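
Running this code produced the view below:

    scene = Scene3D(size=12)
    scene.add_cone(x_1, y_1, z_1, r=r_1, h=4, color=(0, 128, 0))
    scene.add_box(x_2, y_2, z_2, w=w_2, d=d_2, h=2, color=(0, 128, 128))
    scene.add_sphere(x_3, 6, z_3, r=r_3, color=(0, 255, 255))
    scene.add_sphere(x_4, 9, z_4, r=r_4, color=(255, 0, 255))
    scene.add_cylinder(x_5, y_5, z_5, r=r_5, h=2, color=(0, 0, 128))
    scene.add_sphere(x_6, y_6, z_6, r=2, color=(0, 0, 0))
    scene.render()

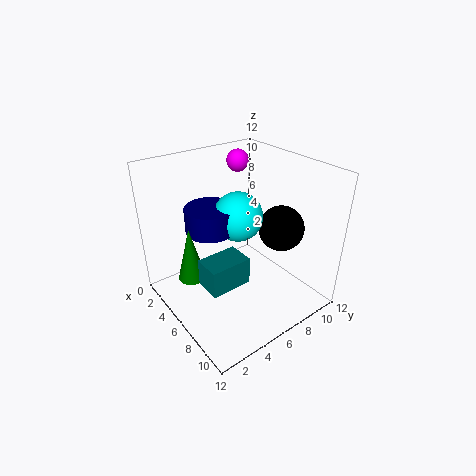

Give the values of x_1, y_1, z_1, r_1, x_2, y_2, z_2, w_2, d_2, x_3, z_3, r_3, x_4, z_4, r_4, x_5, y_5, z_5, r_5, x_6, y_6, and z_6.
x_1 = 7
y_1 = 1
z_1 = 5
r_1 = 1
x_2 = 8
y_2 = 1
z_2 = 5
w_2 = 2
d_2 = 3
x_3 = 6
z_3 = 8
r_3 = 2
x_4 = 2
z_4 = 11
r_4 = 1
x_5 = 5
y_5 = 4
z_5 = 7
r_5 = 2
x_6 = 7
y_6 = 10
z_6 = 6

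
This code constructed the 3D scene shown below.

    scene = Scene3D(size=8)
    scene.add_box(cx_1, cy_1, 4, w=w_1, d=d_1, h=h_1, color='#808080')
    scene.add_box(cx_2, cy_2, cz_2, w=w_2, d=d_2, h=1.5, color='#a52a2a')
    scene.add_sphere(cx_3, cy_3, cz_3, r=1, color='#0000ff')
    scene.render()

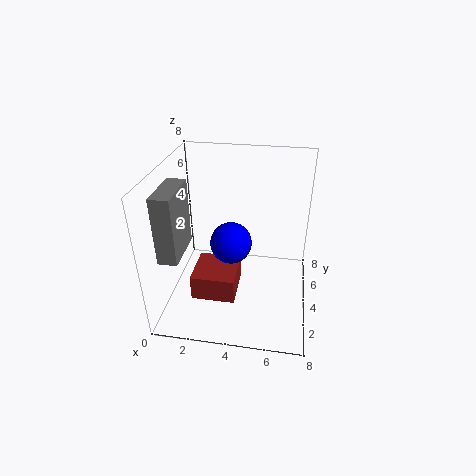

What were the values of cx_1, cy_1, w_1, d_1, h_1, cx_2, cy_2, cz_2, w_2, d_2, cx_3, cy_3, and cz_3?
cx_1 = 0.5, cy_1 = 1, w_1 = 1, d_1 = 2.5, h_1 = 3.5, cx_2 = 1.5, cy_2 = 2.5, cz_2 = 0.5, w_2 = 2.5, d_2 = 2.5, cx_3 = 4, cy_3 = 2, cz_3 = 5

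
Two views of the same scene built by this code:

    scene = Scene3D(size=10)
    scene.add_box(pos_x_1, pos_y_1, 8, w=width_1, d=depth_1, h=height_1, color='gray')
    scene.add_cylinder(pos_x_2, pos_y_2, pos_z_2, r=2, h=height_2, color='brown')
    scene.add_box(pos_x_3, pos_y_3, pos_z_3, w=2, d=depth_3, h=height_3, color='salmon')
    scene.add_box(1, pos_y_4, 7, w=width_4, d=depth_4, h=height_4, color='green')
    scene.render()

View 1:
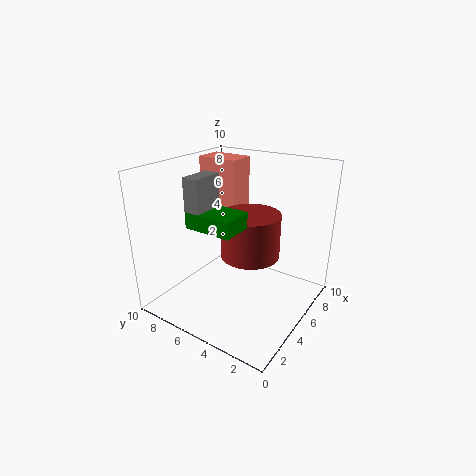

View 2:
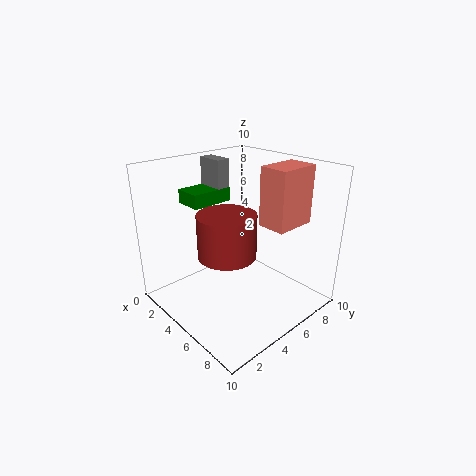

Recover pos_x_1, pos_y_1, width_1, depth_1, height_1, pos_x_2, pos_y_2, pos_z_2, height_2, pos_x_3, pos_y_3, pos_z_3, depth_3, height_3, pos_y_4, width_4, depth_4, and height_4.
pos_x_1 = 1, pos_y_1 = 5, width_1 = 2, depth_1 = 1, height_1 = 2, pos_x_2 = 5, pos_y_2 = 4, pos_z_2 = 4, height_2 = 3, pos_x_3 = 6, pos_y_3 = 6, pos_z_3 = 6, depth_3 = 3, height_3 = 4, pos_y_4 = 3, width_4 = 2, depth_4 = 3, height_4 = 1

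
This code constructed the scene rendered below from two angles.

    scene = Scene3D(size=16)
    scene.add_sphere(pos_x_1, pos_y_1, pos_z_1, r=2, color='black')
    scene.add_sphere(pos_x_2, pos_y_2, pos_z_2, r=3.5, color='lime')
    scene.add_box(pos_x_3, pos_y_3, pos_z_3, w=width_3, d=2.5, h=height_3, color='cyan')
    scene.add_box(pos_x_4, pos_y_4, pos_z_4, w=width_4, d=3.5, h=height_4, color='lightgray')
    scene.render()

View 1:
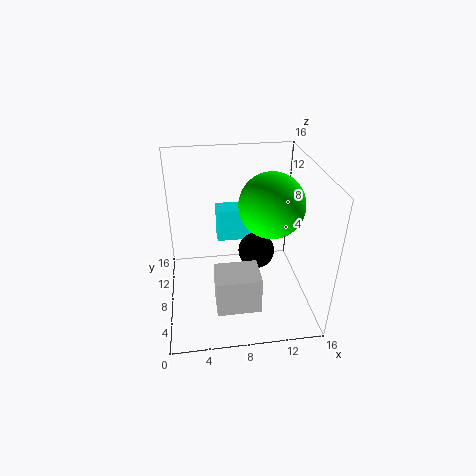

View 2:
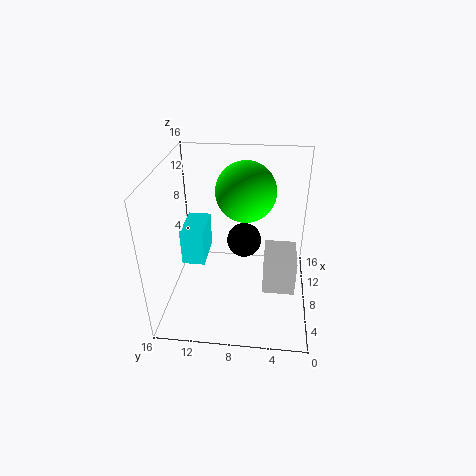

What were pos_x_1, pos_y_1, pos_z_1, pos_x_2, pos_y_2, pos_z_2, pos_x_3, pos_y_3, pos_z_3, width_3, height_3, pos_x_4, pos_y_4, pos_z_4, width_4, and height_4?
pos_x_1 = 10
pos_y_1 = 7.5
pos_z_1 = 6.5
pos_x_2 = 11.5
pos_y_2 = 7.5
pos_z_2 = 12
pos_x_3 = 6
pos_y_3 = 11.5
pos_z_3 = 5.5
width_3 = 4.5
height_3 = 4
pos_x_4 = 5
pos_y_4 = 1.5
pos_z_4 = 3
width_4 = 4.5
height_4 = 4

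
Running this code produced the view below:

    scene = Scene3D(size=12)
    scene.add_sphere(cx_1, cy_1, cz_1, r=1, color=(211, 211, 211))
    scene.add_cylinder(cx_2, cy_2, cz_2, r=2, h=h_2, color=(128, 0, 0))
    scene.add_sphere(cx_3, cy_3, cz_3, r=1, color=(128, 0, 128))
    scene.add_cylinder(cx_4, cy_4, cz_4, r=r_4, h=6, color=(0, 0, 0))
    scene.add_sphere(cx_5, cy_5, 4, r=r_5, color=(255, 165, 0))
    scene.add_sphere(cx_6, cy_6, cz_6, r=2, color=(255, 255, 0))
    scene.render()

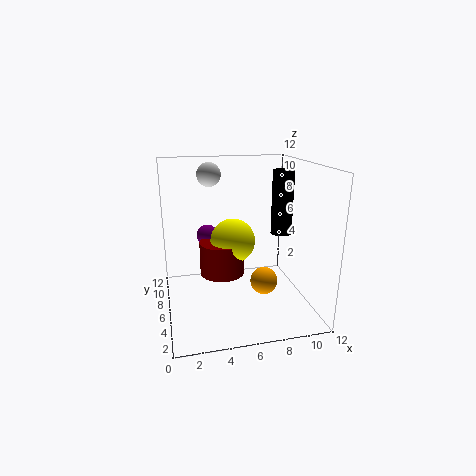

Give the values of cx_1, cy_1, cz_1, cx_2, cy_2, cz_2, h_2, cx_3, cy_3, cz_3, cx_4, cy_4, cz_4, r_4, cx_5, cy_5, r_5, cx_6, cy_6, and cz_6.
cx_1 = 4; cy_1 = 8; cz_1 = 11; cx_2 = 5; cy_2 = 8; cz_2 = 2; h_2 = 3; cx_3 = 4; cy_3 = 10; cz_3 = 5; cx_4 = 11; cy_4 = 9; cz_4 = 5; r_4 = 1; cx_5 = 7; cy_5 = 2; r_5 = 1; cx_6 = 6; cy_6 = 8; cz_6 = 5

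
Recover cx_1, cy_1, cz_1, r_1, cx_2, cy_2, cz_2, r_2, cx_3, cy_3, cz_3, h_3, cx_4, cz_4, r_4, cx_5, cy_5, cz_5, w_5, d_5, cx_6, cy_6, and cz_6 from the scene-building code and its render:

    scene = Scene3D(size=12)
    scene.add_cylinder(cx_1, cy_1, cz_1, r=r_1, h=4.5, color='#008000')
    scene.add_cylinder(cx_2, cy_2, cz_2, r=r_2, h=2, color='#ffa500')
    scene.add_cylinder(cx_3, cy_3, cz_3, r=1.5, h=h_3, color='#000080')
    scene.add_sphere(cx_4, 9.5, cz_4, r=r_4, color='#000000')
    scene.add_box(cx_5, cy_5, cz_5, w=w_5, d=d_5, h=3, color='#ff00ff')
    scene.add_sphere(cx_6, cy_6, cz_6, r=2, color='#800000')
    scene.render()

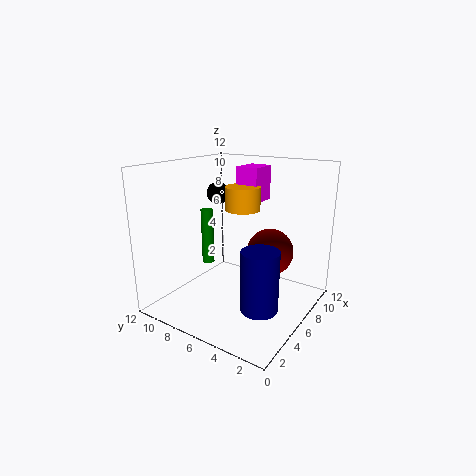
cx_1 = 4.5; cy_1 = 8; cz_1 = 4; r_1 = 0.5; cx_2 = 7.5; cy_2 = 6.5; cz_2 = 8; r_2 = 1.5; cx_3 = 4.5; cy_3 = 3; cz_3 = 1; h_3 = 5; cx_4 = 8; cz_4 = 9; r_4 = 1; cx_5 = 8; cy_5 = 5.5; cz_5 = 8.5; w_5 = 2.5; d_5 = 2; cx_6 = 8; cy_6 = 4; cz_6 = 4.5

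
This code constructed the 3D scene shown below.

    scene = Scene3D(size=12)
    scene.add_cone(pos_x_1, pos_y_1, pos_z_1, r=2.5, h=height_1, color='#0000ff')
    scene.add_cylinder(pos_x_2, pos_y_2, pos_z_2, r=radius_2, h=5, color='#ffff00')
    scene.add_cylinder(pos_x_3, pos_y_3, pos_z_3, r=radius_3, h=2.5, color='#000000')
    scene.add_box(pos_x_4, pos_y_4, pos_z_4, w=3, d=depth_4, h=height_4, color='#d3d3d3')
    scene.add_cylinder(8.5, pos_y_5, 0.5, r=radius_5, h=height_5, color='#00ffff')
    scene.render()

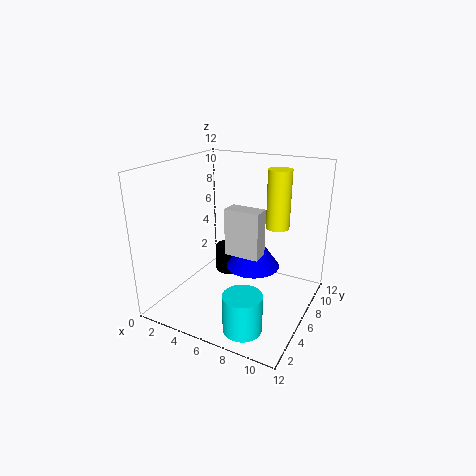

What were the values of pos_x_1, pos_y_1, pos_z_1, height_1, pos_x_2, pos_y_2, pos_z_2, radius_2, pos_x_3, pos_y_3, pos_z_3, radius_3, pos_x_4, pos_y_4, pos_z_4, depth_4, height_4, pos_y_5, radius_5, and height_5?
pos_x_1 = 6; pos_y_1 = 9; pos_z_1 = 2; height_1 = 3.5; pos_x_2 = 8.5; pos_y_2 = 8.5; pos_z_2 = 6.5; radius_2 = 1; pos_x_3 = 3; pos_y_3 = 10; pos_z_3 = 0.5; radius_3 = 1.5; pos_x_4 = 5; pos_y_4 = 5.5; pos_z_4 = 4.5; depth_4 = 1.5; height_4 = 4; pos_y_5 = 2; radius_5 = 1.5; height_5 = 3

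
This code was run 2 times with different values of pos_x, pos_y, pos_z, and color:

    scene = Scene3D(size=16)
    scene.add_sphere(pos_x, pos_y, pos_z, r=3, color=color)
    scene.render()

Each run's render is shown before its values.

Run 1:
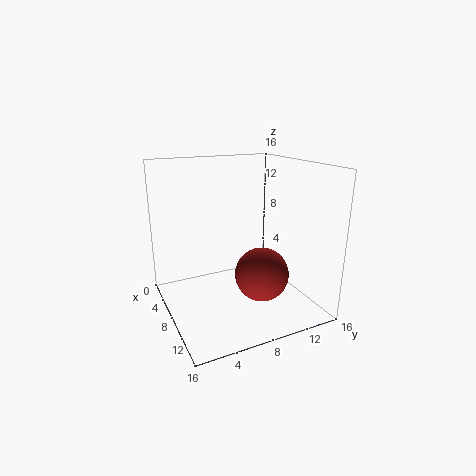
pos_x = 10, pos_y = 10, pos_z = 4, color = 'brown'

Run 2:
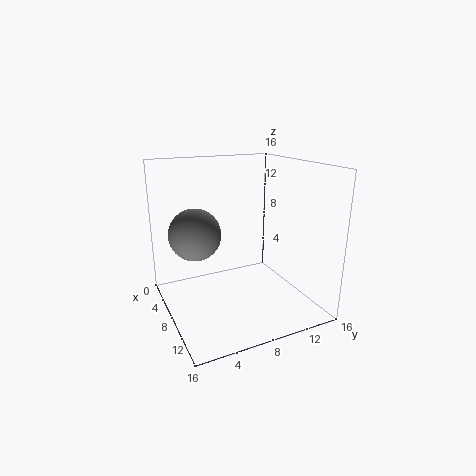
pos_x = 5, pos_y = 4, pos_z = 8, color = 'gray'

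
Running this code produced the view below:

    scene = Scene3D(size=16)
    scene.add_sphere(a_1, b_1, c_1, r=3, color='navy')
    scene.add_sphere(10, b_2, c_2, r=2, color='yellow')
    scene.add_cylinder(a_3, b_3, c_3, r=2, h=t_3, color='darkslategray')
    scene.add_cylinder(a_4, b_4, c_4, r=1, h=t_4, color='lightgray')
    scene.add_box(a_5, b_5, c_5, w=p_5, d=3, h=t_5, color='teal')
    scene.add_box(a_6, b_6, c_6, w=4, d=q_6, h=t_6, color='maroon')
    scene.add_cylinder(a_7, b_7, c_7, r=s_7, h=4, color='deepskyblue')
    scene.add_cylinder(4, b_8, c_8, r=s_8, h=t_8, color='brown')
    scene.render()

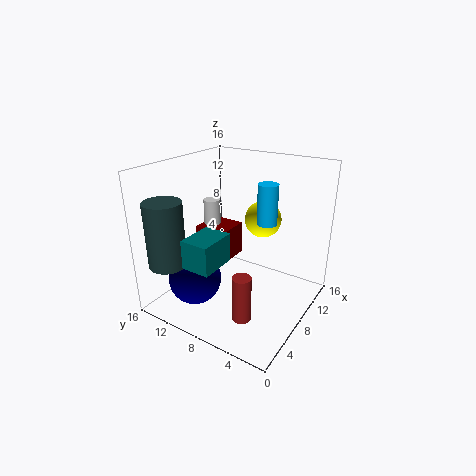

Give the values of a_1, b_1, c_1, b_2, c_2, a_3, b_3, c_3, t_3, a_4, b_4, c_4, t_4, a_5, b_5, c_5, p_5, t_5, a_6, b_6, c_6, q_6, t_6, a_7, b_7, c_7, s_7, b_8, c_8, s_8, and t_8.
a_1 = 5
b_1 = 12
c_1 = 3
b_2 = 6
c_2 = 10
a_3 = 2
b_3 = 13
c_3 = 6
t_3 = 7
a_4 = 10
b_4 = 13
c_4 = 7
t_4 = 4
a_5 = 1
b_5 = 7
c_5 = 7
p_5 = 4
t_5 = 3
a_6 = 8
b_6 = 10
c_6 = 4
q_6 = 4
t_6 = 4
a_7 = 7
b_7 = 4
c_7 = 11
s_7 = 1
b_8 = 5
c_8 = 1
s_8 = 1
t_8 = 5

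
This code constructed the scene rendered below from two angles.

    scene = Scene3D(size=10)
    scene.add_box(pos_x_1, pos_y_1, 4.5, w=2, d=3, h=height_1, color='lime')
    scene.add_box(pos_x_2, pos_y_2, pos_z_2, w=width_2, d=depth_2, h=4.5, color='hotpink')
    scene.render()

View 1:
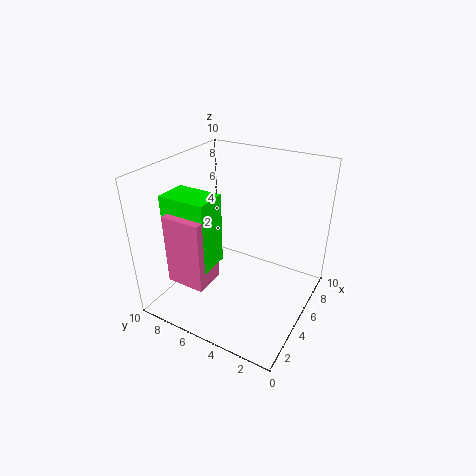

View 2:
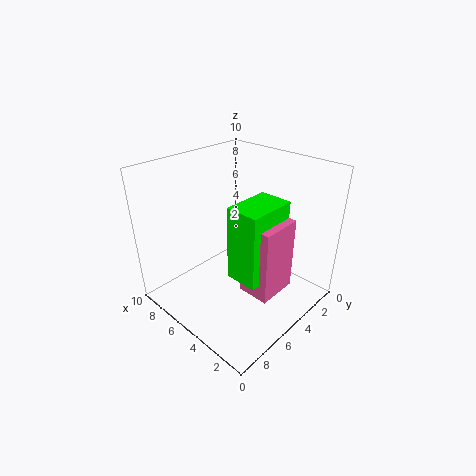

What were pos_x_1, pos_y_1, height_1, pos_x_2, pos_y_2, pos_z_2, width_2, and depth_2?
pos_x_1 = 1, pos_y_1 = 5, height_1 = 4.5, pos_x_2 = 0.5, pos_y_2 = 5, pos_z_2 = 3.5, width_2 = 2, depth_2 = 2.5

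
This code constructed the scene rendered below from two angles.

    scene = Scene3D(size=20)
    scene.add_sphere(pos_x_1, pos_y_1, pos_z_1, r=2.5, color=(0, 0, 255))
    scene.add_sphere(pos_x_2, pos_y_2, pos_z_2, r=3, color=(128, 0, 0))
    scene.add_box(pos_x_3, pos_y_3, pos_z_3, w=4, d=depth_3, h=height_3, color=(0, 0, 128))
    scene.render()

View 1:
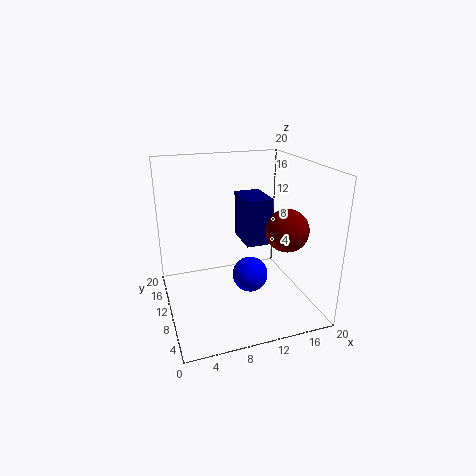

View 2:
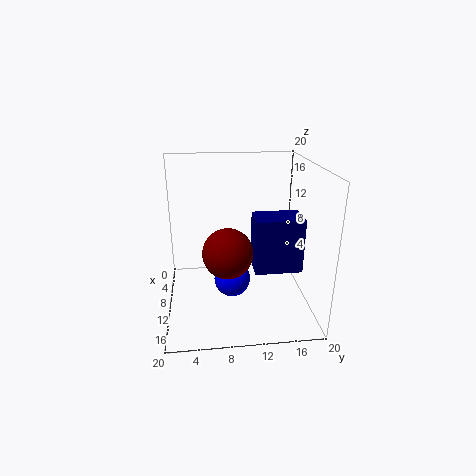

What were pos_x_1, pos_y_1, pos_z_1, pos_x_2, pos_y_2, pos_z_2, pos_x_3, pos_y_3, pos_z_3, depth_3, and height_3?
pos_x_1 = 11.5, pos_y_1 = 9, pos_z_1 = 4.5, pos_x_2 = 16.5, pos_y_2 = 8, pos_z_2 = 11, pos_x_3 = 12, pos_y_3 = 11.5, pos_z_3 = 7.5, depth_3 = 6, height_3 = 7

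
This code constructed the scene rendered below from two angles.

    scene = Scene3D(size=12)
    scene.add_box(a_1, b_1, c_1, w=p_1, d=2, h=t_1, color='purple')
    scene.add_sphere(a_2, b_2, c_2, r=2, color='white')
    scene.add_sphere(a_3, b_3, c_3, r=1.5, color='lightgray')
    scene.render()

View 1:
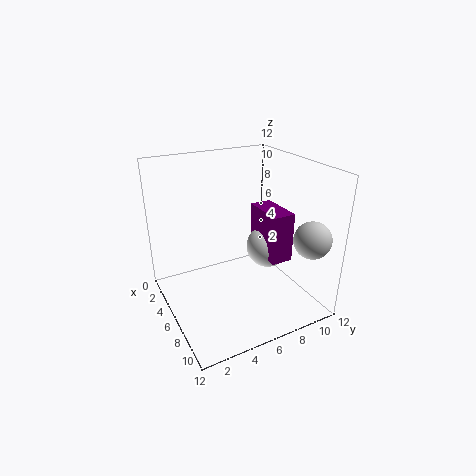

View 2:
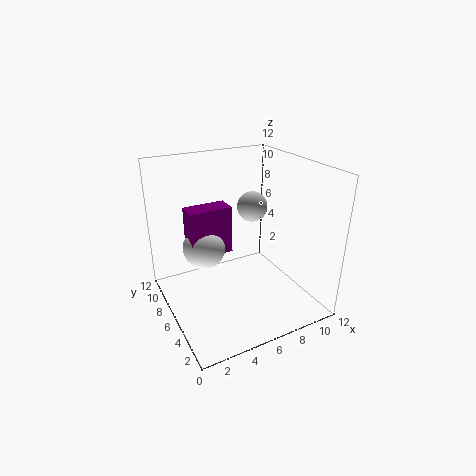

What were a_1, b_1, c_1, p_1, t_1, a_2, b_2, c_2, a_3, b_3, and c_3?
a_1 = 3; b_1 = 9; c_1 = 3; p_1 = 4; t_1 = 4.5; a_2 = 4.5; b_2 = 10; c_2 = 3.5; a_3 = 10; b_3 = 10.5; c_3 = 6.5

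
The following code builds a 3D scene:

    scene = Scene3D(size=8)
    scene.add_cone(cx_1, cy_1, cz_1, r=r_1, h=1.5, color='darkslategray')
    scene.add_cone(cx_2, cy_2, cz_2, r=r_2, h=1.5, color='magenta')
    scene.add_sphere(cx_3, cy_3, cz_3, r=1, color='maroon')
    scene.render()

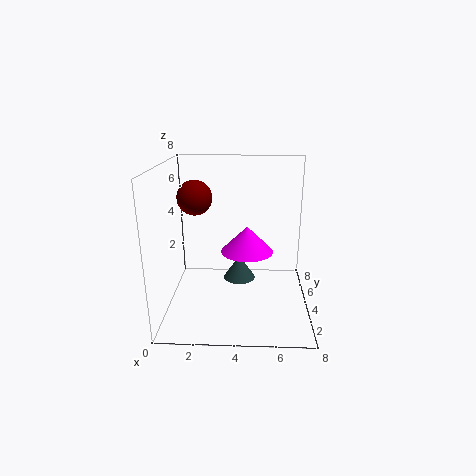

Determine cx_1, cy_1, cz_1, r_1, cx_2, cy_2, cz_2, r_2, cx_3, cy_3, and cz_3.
cx_1 = 4, cy_1 = 6, cz_1 = 0.5, r_1 = 1, cx_2 = 4.5, cy_2 = 4.5, cz_2 = 3, r_2 = 1.5, cx_3 = 1.5, cy_3 = 5, cz_3 = 6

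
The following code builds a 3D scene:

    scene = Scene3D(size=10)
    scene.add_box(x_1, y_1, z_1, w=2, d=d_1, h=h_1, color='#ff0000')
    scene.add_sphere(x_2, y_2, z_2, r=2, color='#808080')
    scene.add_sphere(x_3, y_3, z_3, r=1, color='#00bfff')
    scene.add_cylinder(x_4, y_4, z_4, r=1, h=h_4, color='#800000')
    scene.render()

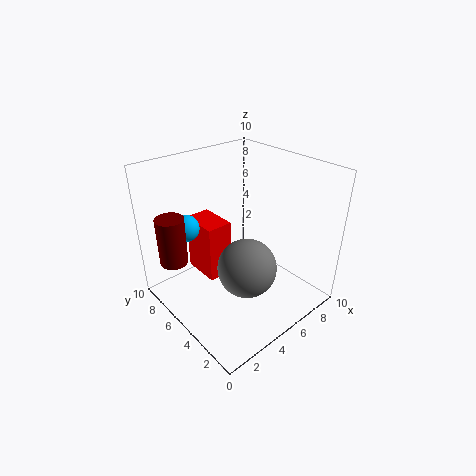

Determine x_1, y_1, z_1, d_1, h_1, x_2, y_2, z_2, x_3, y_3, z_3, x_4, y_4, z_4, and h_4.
x_1 = 4
y_1 = 7
z_1 = 0.5
d_1 = 3
h_1 = 4.5
x_2 = 4.5
y_2 = 3.5
z_2 = 3.5
x_3 = 3
y_3 = 8.5
z_3 = 5
x_4 = 1.5
y_4 = 8
z_4 = 3
h_4 = 3.5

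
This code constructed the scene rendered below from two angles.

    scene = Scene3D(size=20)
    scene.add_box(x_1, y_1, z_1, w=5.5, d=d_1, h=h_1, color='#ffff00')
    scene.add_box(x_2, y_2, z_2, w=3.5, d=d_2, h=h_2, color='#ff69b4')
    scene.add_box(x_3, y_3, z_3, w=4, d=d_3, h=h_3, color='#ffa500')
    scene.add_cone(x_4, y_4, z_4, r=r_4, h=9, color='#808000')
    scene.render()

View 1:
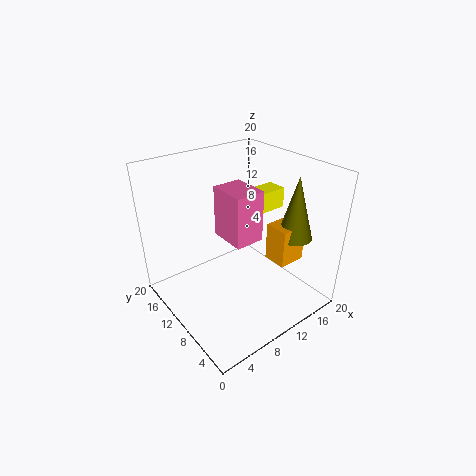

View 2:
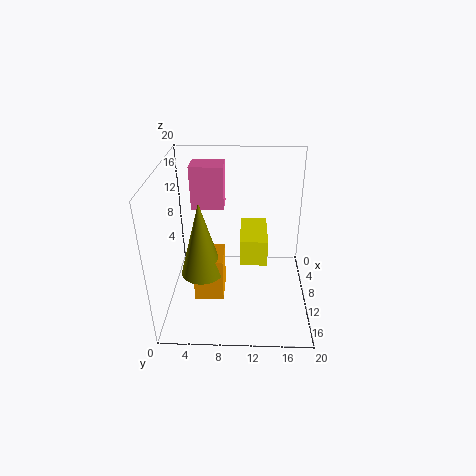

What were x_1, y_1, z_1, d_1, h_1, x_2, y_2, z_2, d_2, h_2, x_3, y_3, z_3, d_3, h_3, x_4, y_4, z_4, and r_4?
x_1 = 13.5; y_1 = 10.5; z_1 = 12; d_1 = 3; h_1 = 3; x_2 = 5; y_2 = 3.5; z_2 = 13.5; d_2 = 4.5; h_2 = 6; x_3 = 14; y_3 = 5; z_3 = 6; d_3 = 3.5; h_3 = 5.5; x_4 = 17; y_4 = 6; z_4 = 9.5; r_4 = 2.5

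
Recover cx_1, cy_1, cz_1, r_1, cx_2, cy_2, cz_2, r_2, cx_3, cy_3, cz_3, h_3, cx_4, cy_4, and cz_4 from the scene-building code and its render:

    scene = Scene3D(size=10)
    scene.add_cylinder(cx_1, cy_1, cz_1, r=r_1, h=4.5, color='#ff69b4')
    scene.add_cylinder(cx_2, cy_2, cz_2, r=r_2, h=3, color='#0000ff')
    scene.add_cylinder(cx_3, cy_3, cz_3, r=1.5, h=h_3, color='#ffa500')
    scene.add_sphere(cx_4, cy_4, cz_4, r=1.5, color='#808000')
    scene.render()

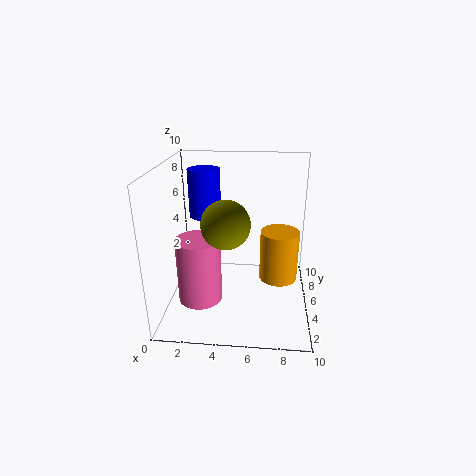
cx_1 = 2.5
cy_1 = 3.5
cz_1 = 1
r_1 = 1.5
cx_2 = 3
cy_2 = 4
cz_2 = 7
r_2 = 1
cx_3 = 8
cy_3 = 7.5
cz_3 = 0.5
h_3 = 4
cx_4 = 4.5
cy_4 = 2.5
cz_4 = 7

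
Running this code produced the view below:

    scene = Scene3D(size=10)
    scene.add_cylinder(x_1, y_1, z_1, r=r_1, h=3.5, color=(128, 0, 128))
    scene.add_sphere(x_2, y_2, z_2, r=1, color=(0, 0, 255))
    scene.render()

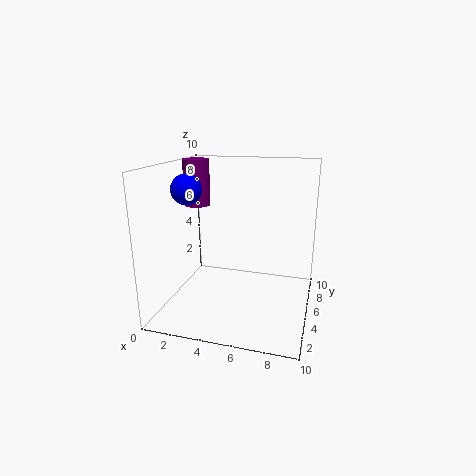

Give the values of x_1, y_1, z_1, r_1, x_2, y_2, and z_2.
x_1 = 1
y_1 = 7.5
z_1 = 6.5
r_1 = 1
x_2 = 2
y_2 = 3.5
z_2 = 8.5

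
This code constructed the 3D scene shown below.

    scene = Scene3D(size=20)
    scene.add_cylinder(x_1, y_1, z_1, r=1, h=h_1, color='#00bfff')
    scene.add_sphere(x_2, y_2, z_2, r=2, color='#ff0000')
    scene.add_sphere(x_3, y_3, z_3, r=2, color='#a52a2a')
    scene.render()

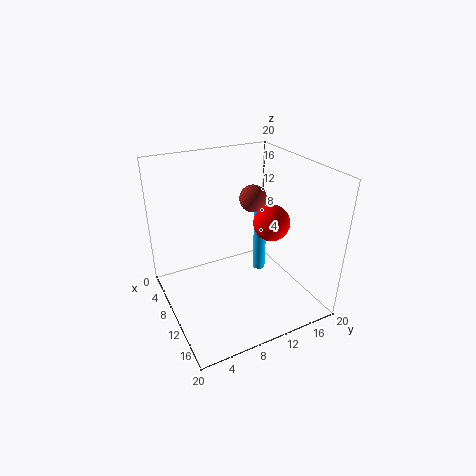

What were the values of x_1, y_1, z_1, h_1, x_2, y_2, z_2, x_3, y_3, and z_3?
x_1 = 6, y_1 = 16, z_1 = 1, h_1 = 10, x_2 = 18, y_2 = 10, z_2 = 16, x_3 = 7, y_3 = 14, z_3 = 14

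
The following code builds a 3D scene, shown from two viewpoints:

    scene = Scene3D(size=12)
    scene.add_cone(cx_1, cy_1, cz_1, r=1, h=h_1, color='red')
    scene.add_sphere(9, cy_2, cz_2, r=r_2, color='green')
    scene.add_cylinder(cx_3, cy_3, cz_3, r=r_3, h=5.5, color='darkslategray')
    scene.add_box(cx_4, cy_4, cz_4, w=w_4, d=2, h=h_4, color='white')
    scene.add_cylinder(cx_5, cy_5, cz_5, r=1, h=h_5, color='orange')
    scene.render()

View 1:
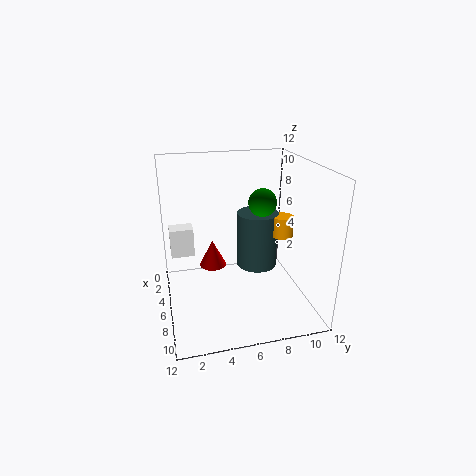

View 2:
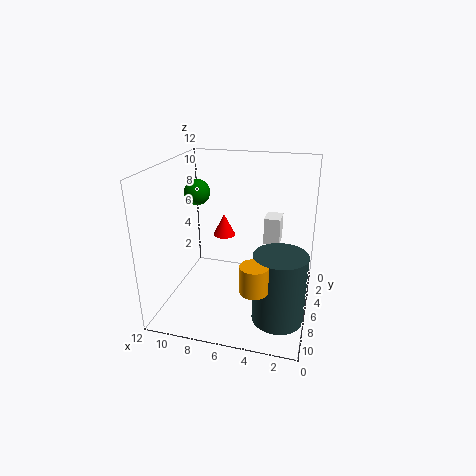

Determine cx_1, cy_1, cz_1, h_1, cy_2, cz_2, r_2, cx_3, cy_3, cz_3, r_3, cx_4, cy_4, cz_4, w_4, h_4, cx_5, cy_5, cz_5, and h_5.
cx_1 = 8, cy_1 = 3.5, cz_1 = 5, h_1 = 2, cy_2 = 7, cz_2 = 10, r_2 = 1, cx_3 = 2, cy_3 = 9, cz_3 = 1, r_3 = 2, cx_4 = 3, cy_4 = 0.5, cz_4 = 4, w_4 = 1.5, h_4 = 2.5, cx_5 = 3.5, cy_5 = 11, cz_5 = 4.5, h_5 = 2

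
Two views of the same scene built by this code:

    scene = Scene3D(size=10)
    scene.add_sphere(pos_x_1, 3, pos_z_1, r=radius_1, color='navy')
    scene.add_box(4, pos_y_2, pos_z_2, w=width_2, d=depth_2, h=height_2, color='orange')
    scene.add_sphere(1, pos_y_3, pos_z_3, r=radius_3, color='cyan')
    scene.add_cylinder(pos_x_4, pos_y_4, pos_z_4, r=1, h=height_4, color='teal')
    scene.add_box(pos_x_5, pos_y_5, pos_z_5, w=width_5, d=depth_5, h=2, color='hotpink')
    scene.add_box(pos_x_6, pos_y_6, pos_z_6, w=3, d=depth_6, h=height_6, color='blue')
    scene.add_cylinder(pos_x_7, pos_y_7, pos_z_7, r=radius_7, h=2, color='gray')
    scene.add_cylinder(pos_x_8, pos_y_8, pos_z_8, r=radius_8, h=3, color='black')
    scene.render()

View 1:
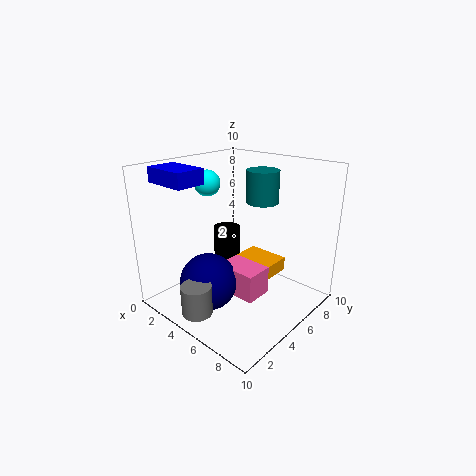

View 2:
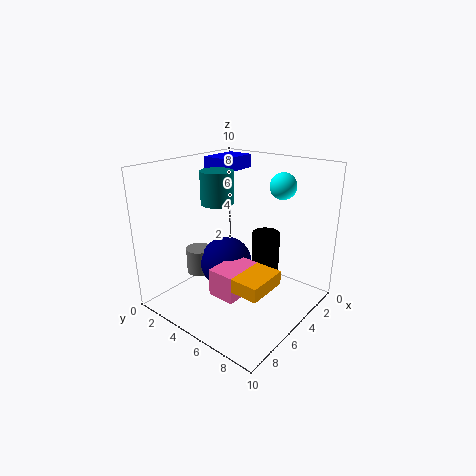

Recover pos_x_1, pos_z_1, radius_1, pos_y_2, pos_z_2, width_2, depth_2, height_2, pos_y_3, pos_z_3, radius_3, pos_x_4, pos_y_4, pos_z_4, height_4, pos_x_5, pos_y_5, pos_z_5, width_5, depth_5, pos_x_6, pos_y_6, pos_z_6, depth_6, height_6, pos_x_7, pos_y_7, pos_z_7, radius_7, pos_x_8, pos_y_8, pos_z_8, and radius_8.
pos_x_1 = 4; pos_z_1 = 2; radius_1 = 2; pos_y_2 = 6; pos_z_2 = 2; width_2 = 3; depth_2 = 2; height_2 = 1; pos_y_3 = 6; pos_z_3 = 8; radius_3 = 1; pos_x_4 = 7; pos_y_4 = 5; pos_z_4 = 8; height_4 = 2; pos_x_5 = 4; pos_y_5 = 4; pos_z_5 = 1; width_5 = 3; depth_5 = 2; pos_x_6 = 1; pos_y_6 = 1; pos_z_6 = 9; depth_6 = 2; height_6 = 1; pos_x_7 = 5; pos_y_7 = 1; pos_z_7 = 1; radius_7 = 1; pos_x_8 = 3; pos_y_8 = 6; pos_z_8 = 2; radius_8 = 1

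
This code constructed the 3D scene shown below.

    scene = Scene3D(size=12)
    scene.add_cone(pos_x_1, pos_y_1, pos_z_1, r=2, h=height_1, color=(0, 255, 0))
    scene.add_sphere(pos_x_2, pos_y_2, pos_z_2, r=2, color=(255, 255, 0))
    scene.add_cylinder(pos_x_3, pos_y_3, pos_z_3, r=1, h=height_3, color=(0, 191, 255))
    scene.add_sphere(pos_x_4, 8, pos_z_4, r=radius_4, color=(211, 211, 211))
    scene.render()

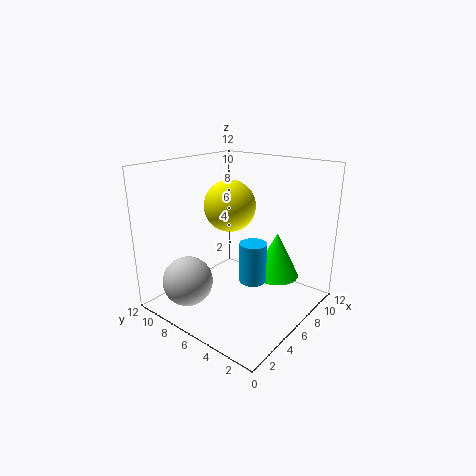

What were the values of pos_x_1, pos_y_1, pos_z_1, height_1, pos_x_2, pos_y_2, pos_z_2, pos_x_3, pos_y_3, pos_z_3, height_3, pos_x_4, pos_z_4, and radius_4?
pos_x_1 = 9; pos_y_1 = 4; pos_z_1 = 2; height_1 = 4; pos_x_2 = 5; pos_y_2 = 6; pos_z_2 = 9; pos_x_3 = 4; pos_y_3 = 3; pos_z_3 = 4; height_3 = 3; pos_x_4 = 2; pos_z_4 = 3; radius_4 = 2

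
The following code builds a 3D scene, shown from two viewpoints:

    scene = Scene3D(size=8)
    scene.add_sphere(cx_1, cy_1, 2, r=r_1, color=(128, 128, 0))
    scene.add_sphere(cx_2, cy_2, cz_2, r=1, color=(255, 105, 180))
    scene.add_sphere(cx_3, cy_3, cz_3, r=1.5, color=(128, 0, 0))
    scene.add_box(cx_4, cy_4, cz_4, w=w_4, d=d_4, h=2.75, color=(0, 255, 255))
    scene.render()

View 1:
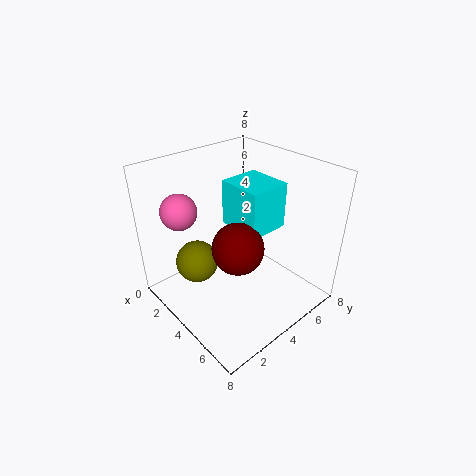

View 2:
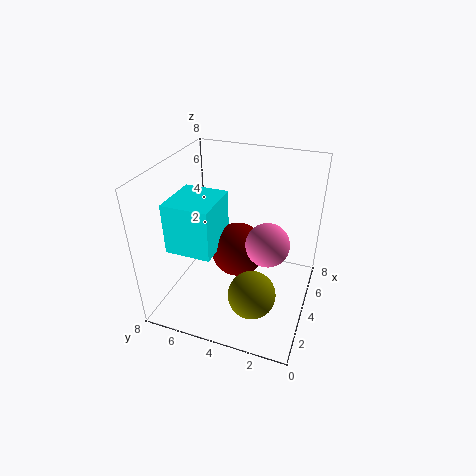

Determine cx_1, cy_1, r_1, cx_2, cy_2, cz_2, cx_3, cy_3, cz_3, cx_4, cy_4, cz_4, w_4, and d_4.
cx_1 = 2, cy_1 = 2.5, r_1 = 1.25, cx_2 = 1.75, cy_2 = 1.75, cz_2 = 5.5, cx_3 = 4, cy_3 = 4, cz_3 = 3.25, cx_4 = 1.75, cy_4 = 4.75, cz_4 = 3.75, w_4 = 2.75, d_4 = 2.5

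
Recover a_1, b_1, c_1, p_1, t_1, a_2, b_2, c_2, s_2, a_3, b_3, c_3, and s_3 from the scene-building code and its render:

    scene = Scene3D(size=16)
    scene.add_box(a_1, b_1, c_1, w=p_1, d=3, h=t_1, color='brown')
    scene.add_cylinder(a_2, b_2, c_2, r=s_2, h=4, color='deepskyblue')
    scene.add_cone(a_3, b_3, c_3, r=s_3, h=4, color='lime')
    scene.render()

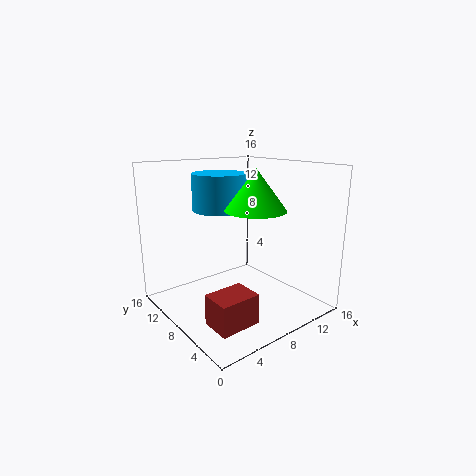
a_1 = 1; b_1 = 1; c_1 = 2; p_1 = 4; t_1 = 3; a_2 = 7; b_2 = 10; c_2 = 11; s_2 = 3; a_3 = 7; b_3 = 4; c_3 = 12; s_3 = 3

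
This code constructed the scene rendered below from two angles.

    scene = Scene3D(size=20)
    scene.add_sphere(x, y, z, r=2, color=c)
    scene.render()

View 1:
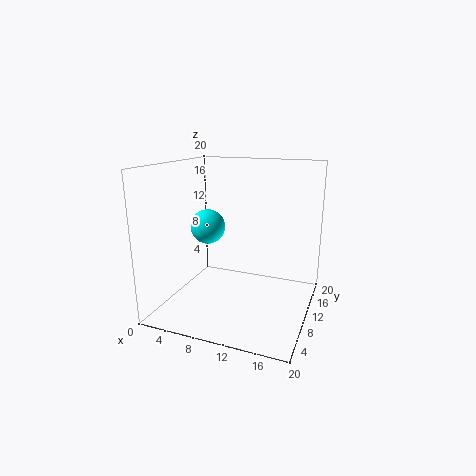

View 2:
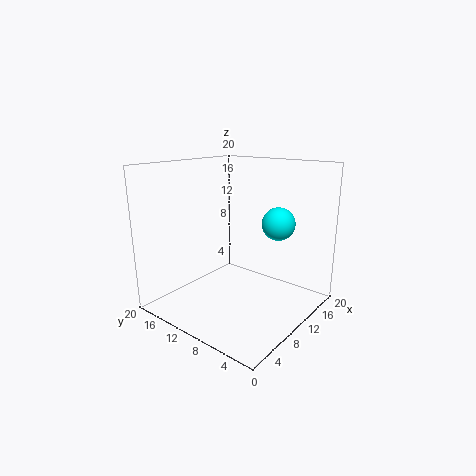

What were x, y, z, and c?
x = 9
y = 3
z = 13.5
c = 'cyan'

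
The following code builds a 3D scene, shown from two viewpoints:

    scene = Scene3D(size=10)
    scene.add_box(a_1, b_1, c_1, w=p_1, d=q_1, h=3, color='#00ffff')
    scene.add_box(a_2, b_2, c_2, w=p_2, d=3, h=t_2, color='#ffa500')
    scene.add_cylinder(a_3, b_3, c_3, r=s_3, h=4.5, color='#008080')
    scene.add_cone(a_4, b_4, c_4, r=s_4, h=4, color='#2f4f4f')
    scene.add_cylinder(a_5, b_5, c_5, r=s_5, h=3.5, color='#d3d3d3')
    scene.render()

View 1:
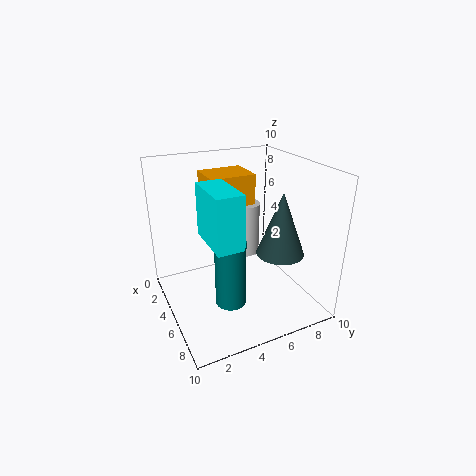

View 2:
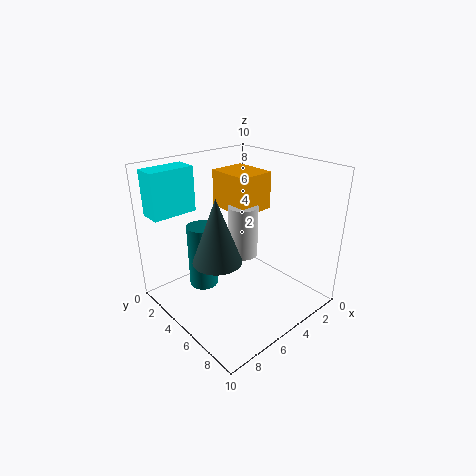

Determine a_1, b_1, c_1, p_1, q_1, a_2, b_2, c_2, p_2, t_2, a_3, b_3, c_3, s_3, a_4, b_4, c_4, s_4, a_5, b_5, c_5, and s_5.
a_1 = 7, b_1 = 1.5, c_1 = 7, p_1 = 3, q_1 = 1.5, a_2 = 3, b_2 = 3, c_2 = 7, p_2 = 2.5, t_2 = 2.5, a_3 = 7, b_3 = 3.5, c_3 = 1.5, s_3 = 1, a_4 = 8, b_4 = 6.5, c_4 = 5, s_4 = 1.5, a_5 = 5, b_5 = 5.5, c_5 = 4, s_5 = 1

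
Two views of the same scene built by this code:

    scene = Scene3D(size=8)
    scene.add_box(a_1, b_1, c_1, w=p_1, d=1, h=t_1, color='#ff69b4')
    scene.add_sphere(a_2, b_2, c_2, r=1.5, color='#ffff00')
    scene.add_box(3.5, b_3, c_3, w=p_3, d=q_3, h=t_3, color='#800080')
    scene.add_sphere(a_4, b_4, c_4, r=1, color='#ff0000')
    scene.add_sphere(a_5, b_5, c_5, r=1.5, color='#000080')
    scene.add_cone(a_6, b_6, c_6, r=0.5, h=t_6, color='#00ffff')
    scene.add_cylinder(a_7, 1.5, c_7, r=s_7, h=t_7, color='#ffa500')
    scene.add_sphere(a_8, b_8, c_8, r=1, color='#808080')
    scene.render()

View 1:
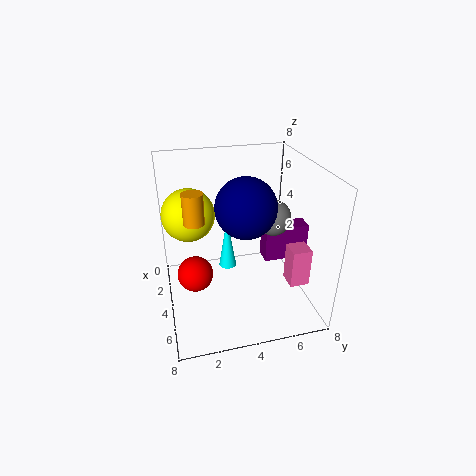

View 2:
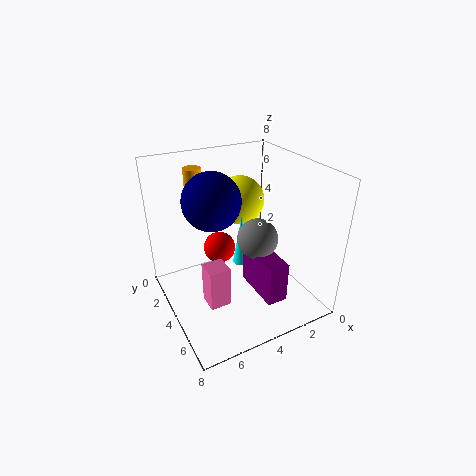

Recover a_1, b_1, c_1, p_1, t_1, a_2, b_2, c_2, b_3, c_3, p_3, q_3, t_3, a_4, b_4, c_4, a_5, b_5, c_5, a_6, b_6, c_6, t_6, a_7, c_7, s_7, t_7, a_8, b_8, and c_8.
a_1 = 6, b_1 = 6, c_1 = 2.5, p_1 = 1, t_1 = 2, a_2 = 2.5, b_2 = 1.5, c_2 = 5, b_3 = 5.5, c_3 = 2.5, p_3 = 1, q_3 = 2.5, t_3 = 2, a_4 = 4, b_4 = 1.5, c_4 = 2, a_5 = 5.5, b_5 = 4, c_5 = 6.5, a_6 = 3.5, b_6 = 3.5, c_6 = 2, t_6 = 3, a_7 = 5.5, c_7 = 6, s_7 = 0.5, t_7 = 1.5, a_8 = 4, b_8 = 6, c_8 = 5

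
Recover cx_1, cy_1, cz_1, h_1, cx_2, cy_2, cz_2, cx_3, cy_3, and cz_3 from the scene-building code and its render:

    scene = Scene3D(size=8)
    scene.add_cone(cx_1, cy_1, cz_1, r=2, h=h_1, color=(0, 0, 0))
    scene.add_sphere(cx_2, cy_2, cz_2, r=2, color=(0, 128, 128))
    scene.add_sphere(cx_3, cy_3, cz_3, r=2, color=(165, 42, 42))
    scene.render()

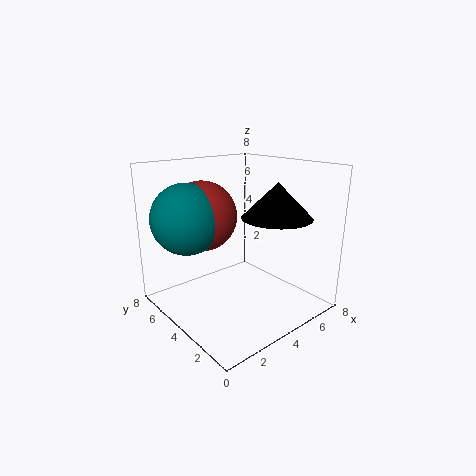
cx_1 = 6, cy_1 = 3, cz_1 = 5, h_1 = 2, cx_2 = 2, cy_2 = 6, cz_2 = 5, cx_3 = 3, cy_3 = 6, cz_3 = 5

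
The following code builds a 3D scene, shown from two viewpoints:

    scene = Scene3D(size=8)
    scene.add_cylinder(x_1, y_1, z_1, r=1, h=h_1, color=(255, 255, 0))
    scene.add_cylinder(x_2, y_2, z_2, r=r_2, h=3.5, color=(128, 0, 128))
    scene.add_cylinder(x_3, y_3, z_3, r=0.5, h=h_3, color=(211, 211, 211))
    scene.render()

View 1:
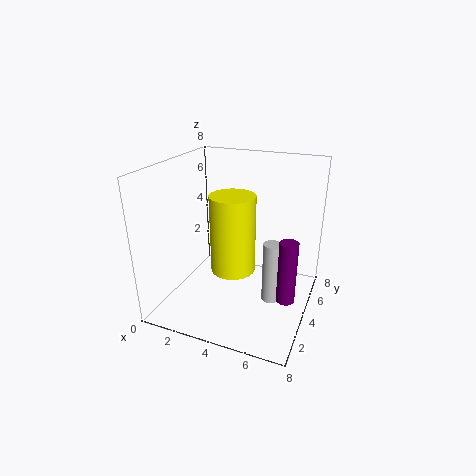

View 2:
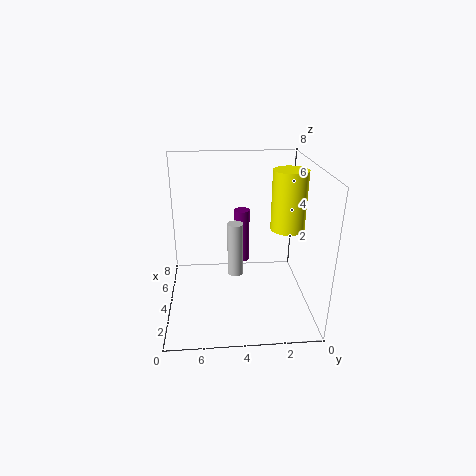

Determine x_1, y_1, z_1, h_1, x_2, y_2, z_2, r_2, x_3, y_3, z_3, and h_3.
x_1 = 5
y_1 = 1
z_1 = 4
h_1 = 3.5
x_2 = 7
y_2 = 3.5
z_2 = 1
r_2 = 0.5
x_3 = 6
y_3 = 4
z_3 = 0.5
h_3 = 3.5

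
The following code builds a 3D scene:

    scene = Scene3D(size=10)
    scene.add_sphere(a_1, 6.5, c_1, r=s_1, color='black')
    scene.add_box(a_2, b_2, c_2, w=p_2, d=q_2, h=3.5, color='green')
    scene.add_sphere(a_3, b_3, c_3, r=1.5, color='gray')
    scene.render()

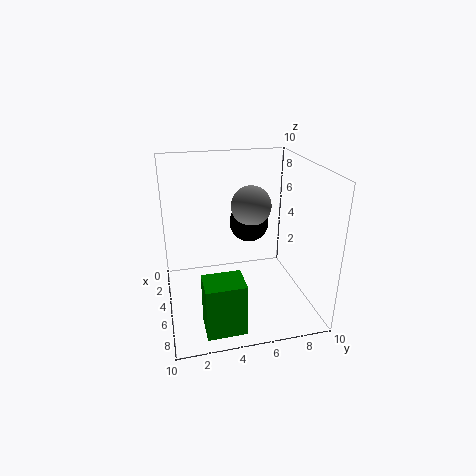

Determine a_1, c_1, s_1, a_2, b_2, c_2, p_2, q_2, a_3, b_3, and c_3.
a_1 = 2.5; c_1 = 5; s_1 = 1.5; a_2 = 7.5; b_2 = 2; c_2 = 0.5; p_2 = 2; q_2 = 2.5; a_3 = 3; b_3 = 6.5; c_3 = 6.5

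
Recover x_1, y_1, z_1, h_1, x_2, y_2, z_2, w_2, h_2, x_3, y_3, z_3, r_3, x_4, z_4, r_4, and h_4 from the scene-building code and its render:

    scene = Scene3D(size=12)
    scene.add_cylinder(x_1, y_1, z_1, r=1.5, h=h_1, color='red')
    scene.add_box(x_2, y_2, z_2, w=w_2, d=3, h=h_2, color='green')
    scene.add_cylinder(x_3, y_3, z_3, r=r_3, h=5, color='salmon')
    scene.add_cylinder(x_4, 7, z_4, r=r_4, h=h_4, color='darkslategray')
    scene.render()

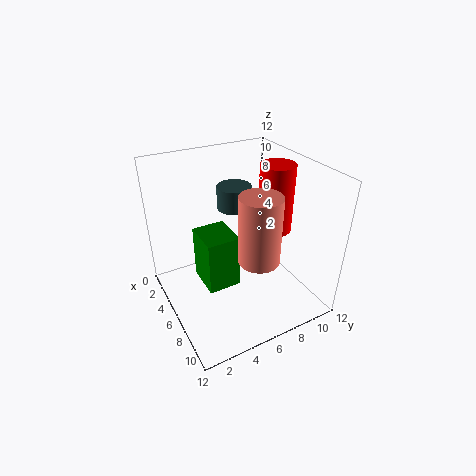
x_1 = 5.5, y_1 = 10, z_1 = 5.5, h_1 = 6, x_2 = 2, y_2 = 3.5, z_2 = 0.5, w_2 = 3.5, h_2 = 5, x_3 = 10, y_3 = 5.5, z_3 = 6.5, r_3 = 1.5, x_4 = 3.5, z_4 = 7.5, r_4 = 1.5, h_4 = 2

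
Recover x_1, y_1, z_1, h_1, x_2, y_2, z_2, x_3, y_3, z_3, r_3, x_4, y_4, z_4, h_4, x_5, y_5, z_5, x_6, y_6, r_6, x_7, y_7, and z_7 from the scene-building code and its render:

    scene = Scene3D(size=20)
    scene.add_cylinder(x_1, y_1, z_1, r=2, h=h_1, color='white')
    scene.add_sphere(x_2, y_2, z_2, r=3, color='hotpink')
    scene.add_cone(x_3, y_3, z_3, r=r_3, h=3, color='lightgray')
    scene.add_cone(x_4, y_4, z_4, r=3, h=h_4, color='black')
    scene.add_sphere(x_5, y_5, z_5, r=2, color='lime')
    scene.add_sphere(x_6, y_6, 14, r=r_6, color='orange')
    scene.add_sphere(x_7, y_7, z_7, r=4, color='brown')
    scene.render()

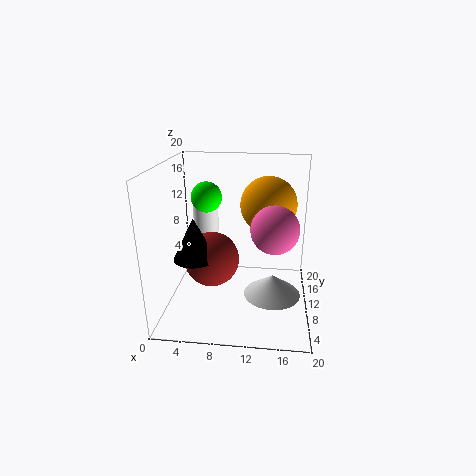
x_1 = 4, y_1 = 17, z_1 = 8, h_1 = 6, x_2 = 15, y_2 = 6, z_2 = 13, x_3 = 15, y_3 = 9, z_3 = 2, r_3 = 4, x_4 = 4, y_4 = 9, z_4 = 7, h_4 = 6, x_5 = 6, y_5 = 9, z_5 = 16, x_6 = 14, y_6 = 13, r_6 = 4, x_7 = 6, y_7 = 11, z_7 = 6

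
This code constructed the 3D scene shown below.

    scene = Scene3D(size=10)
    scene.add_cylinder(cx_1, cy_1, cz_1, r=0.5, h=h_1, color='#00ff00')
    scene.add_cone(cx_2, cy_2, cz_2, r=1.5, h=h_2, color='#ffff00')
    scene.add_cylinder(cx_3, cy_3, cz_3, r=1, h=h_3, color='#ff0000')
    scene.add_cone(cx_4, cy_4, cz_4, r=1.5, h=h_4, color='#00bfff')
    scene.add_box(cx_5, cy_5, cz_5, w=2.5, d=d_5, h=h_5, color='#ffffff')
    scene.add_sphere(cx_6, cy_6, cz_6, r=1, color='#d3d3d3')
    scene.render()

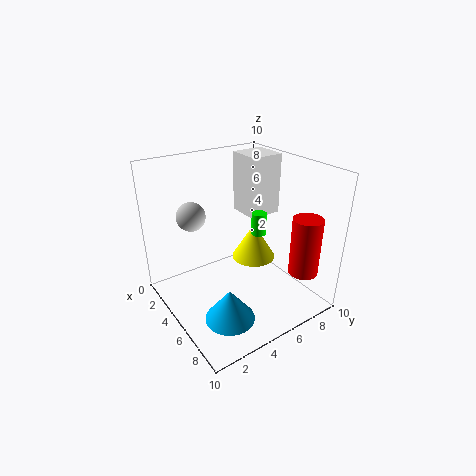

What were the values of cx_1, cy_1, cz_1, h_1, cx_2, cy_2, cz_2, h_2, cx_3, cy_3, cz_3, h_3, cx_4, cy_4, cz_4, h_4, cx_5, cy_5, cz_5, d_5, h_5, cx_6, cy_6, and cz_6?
cx_1 = 6, cy_1 = 6, cz_1 = 5.5, h_1 = 1.5, cx_2 = 5.5, cy_2 = 6, cz_2 = 3.5, h_2 = 2.5, cx_3 = 8.5, cy_3 = 8, cz_3 = 3, h_3 = 4, cx_4 = 8.5, cy_4 = 2, cz_4 = 2, h_4 = 2, cx_5 = 1.5, cy_5 = 7, cz_5 = 5.5, d_5 = 2.5, h_5 = 4.5, cx_6 = 3, cy_6 = 2.5, cz_6 = 6.5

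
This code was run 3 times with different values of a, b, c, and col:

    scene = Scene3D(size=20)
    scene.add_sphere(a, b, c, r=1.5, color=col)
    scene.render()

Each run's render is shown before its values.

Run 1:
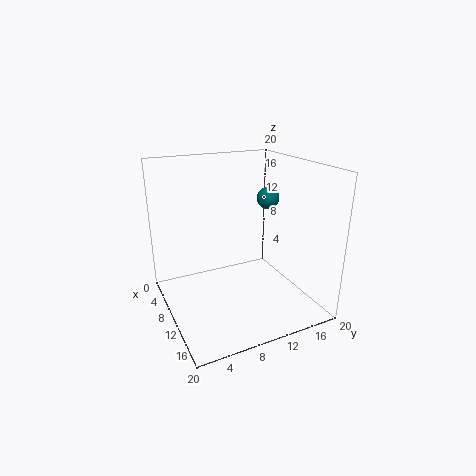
a = 11, b = 14, c = 15.5, col = 'teal'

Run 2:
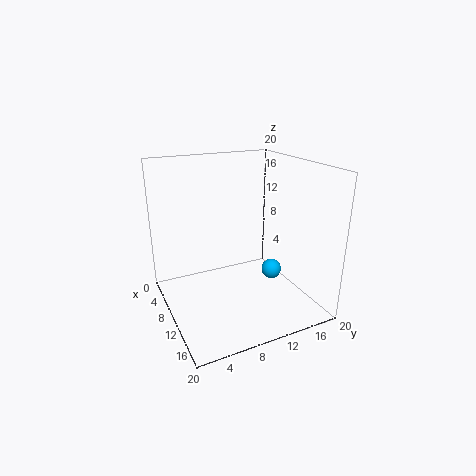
a = 9.5, b = 16, c = 3.5, col = 'deepskyblue'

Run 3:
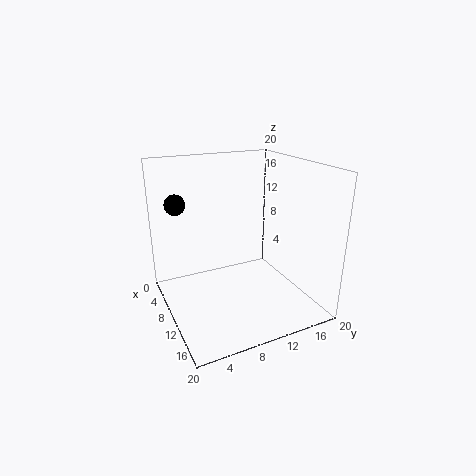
a = 4, b = 3, c = 14, col = 'black'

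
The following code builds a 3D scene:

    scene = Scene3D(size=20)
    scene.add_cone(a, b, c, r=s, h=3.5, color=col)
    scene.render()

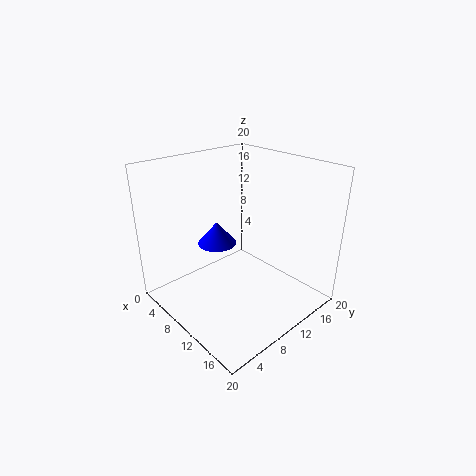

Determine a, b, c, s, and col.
a = 4
b = 11
c = 6.5
s = 3
col = 'blue'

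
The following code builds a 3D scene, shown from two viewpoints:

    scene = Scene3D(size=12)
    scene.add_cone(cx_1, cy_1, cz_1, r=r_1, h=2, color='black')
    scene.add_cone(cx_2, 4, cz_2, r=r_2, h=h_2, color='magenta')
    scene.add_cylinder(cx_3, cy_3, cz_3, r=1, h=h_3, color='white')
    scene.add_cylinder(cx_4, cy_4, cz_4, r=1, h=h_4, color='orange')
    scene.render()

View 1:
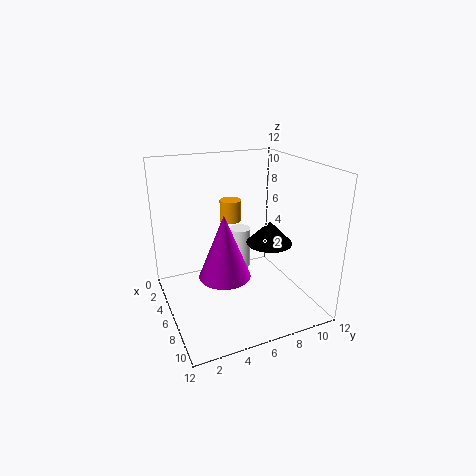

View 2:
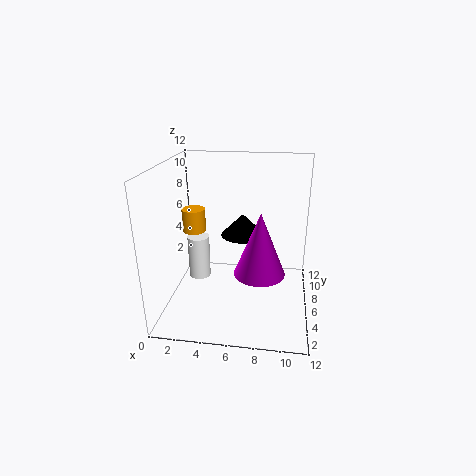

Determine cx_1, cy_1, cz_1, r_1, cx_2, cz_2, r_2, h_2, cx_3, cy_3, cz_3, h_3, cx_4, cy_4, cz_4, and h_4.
cx_1 = 6
cy_1 = 9
cz_1 = 5
r_1 = 2
cx_2 = 8
cz_2 = 4
r_2 = 2
h_2 = 5
cx_3 = 2
cy_3 = 8
cz_3 = 1
h_3 = 4
cx_4 = 2
cy_4 = 7
cz_4 = 6
h_4 = 2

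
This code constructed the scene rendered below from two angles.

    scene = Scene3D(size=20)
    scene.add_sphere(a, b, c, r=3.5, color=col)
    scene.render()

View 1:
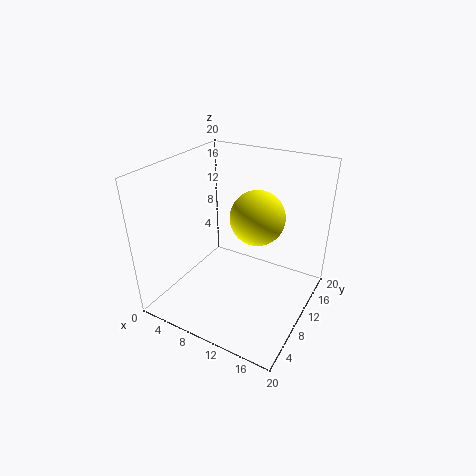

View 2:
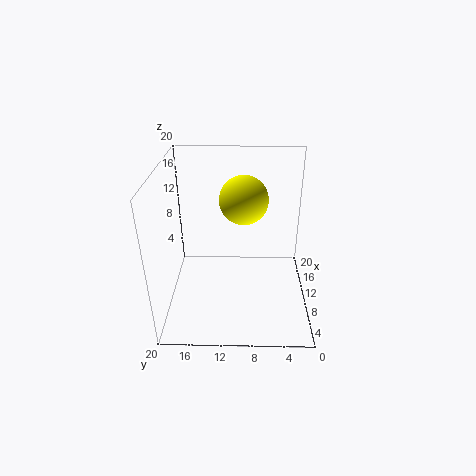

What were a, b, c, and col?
a = 13.25
b = 9.25
c = 14.25
col = 'yellow'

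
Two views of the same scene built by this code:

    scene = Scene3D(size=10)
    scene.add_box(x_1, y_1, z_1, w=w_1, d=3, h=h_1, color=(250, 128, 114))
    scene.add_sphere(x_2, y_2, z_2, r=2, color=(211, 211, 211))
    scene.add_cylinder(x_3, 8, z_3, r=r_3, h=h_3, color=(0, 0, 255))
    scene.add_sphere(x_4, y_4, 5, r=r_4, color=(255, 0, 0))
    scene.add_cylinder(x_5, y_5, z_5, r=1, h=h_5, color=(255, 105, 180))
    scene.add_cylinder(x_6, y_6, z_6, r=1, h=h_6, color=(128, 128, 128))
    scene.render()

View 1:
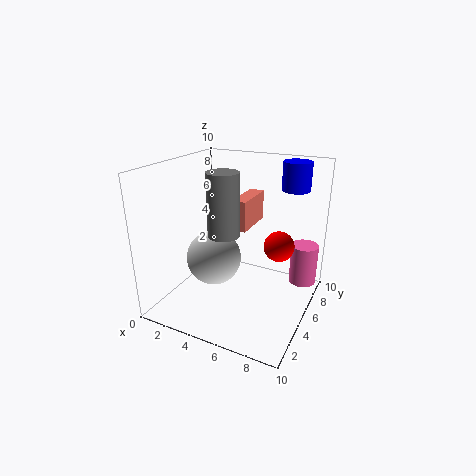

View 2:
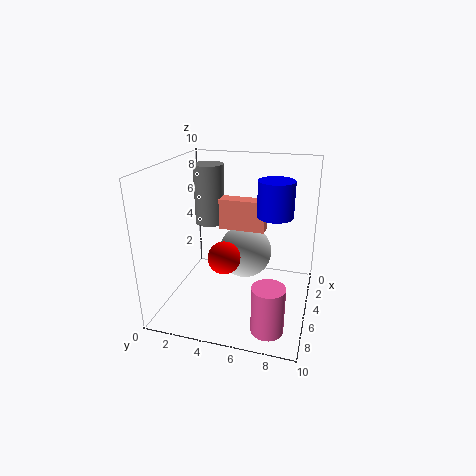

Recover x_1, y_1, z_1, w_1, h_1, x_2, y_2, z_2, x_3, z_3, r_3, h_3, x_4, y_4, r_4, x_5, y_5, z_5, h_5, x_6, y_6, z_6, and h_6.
x_1 = 5; y_1 = 4; z_1 = 6; w_1 = 1; h_1 = 2; x_2 = 3; y_2 = 5; z_2 = 3; x_3 = 8; z_3 = 8; r_3 = 1; h_3 = 2; x_4 = 8; y_4 = 5; r_4 = 1; x_5 = 9; y_5 = 8; z_5 = 1; h_5 = 3; x_6 = 5; y_6 = 3; z_6 = 6; h_6 = 4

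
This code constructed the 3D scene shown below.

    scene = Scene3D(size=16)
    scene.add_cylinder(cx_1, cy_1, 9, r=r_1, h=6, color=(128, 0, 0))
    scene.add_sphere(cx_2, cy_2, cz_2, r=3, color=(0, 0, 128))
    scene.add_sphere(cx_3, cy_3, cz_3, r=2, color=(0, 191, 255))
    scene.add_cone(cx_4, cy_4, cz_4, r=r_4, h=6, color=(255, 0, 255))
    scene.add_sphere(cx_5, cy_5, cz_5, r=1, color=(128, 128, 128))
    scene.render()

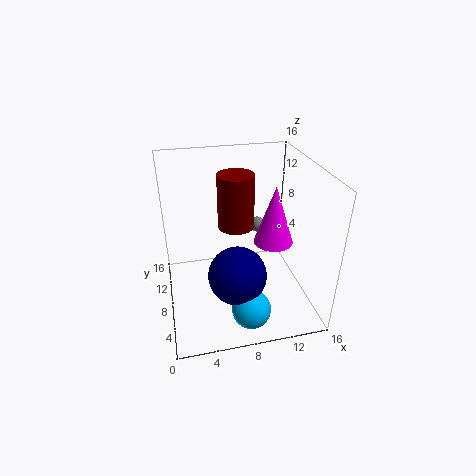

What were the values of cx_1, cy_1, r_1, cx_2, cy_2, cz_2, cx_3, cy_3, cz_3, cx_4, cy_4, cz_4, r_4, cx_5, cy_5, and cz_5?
cx_1 = 8; cy_1 = 9; r_1 = 2; cx_2 = 7; cy_2 = 4; cz_2 = 6; cx_3 = 8; cy_3 = 2; cz_3 = 3; cx_4 = 11; cy_4 = 5; cz_4 = 9; r_4 = 2; cx_5 = 12; cy_5 = 14; cz_5 = 6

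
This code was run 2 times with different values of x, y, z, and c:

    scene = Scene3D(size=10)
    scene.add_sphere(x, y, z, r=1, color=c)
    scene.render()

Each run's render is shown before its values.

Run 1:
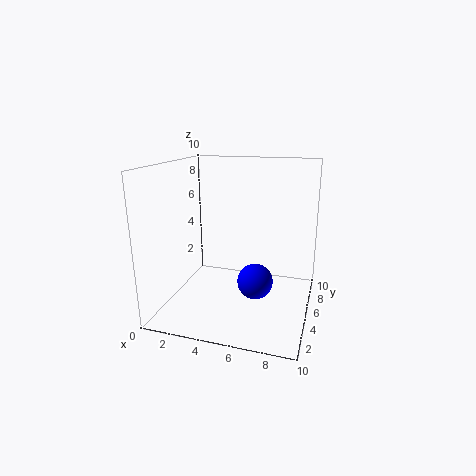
x = 7.25
y = 1
z = 4
c = 'blue'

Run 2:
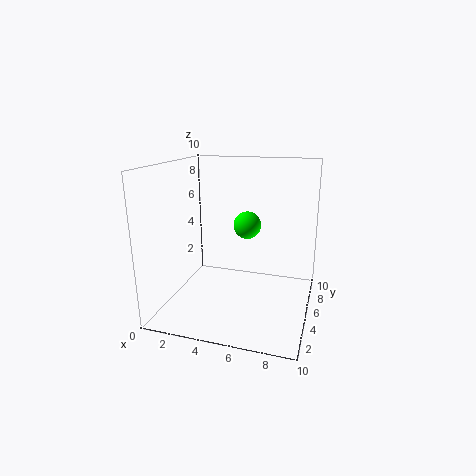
x = 5.25
y = 6.5
z = 5.5
c = 'lime'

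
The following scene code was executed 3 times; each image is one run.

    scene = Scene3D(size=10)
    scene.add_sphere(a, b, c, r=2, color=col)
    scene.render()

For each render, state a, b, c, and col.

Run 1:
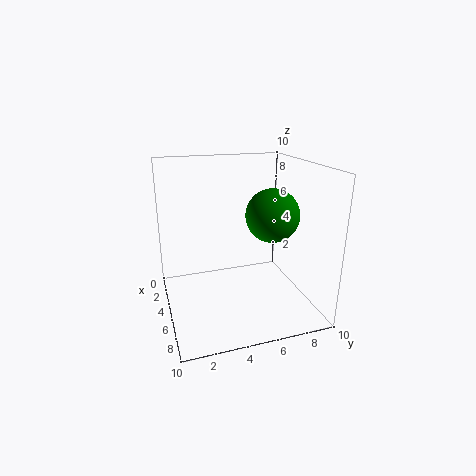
a = 4, b = 8, c = 6, col = 'green'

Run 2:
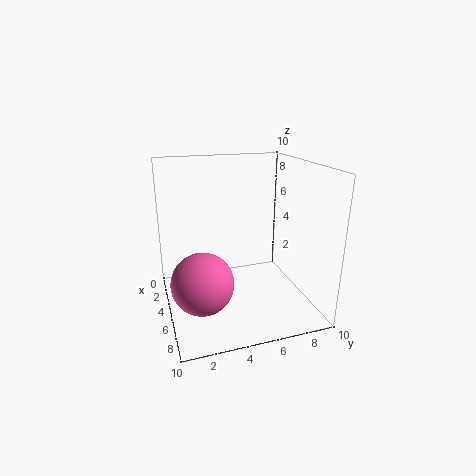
a = 7, b = 2, c = 3, col = 'hotpink'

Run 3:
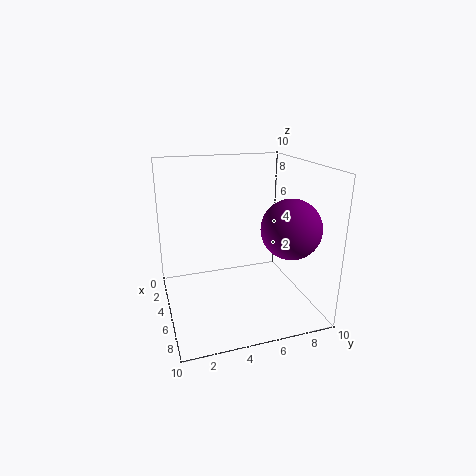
a = 7, b = 8, c = 6, col = 'purple'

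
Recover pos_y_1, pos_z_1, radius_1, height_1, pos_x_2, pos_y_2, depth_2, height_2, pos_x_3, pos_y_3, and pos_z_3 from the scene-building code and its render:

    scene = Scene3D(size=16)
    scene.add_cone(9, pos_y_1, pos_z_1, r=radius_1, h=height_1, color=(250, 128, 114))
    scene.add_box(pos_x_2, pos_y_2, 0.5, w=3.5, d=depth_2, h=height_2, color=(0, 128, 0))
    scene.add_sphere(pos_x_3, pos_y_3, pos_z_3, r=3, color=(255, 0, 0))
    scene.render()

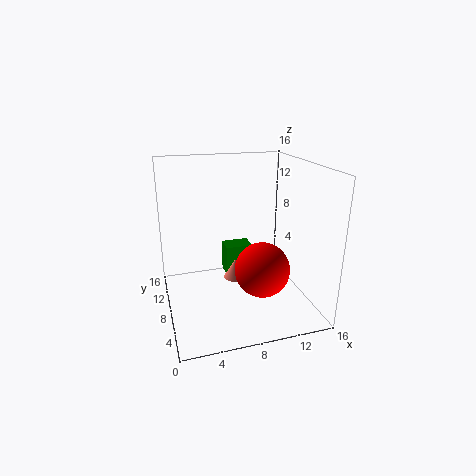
pos_y_1 = 12.5; pos_z_1 = 0.5; radius_1 = 1.5; height_1 = 2.5; pos_x_2 = 8; pos_y_2 = 13; depth_2 = 2.5; height_2 = 4; pos_x_3 = 10; pos_y_3 = 5.5; pos_z_3 = 5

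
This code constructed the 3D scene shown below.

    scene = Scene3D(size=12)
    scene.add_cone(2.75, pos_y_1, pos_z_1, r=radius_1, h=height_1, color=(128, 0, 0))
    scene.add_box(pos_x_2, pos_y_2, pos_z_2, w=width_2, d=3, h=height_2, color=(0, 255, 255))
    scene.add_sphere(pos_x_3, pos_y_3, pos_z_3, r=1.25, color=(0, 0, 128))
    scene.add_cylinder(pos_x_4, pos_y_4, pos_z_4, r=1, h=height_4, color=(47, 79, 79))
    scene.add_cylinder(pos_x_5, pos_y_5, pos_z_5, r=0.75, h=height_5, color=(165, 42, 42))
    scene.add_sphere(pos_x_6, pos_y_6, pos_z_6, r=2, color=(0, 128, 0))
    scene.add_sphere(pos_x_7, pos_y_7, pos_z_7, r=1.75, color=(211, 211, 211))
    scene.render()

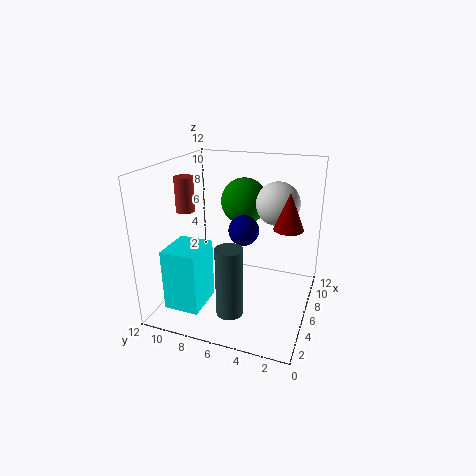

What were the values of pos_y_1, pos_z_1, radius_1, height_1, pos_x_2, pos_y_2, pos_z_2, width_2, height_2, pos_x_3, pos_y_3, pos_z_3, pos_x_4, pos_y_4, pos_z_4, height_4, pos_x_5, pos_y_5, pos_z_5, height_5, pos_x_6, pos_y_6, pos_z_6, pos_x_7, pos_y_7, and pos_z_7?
pos_y_1 = 1.25
pos_z_1 = 8.75
radius_1 = 1
height_1 = 2.5
pos_x_2 = 2.25
pos_y_2 = 8.25
pos_z_2 = 0.25
width_2 = 3.5
height_2 = 5.25
pos_x_3 = 6
pos_y_3 = 5.5
pos_z_3 = 6.75
pos_x_4 = 1.5
pos_y_4 = 5
pos_z_4 = 2
height_4 = 5.25
pos_x_5 = 4.25
pos_y_5 = 9.75
pos_z_5 = 8.5
height_5 = 2.75
pos_x_6 = 8.25
pos_y_6 = 6.25
pos_z_6 = 8.5
pos_x_7 = 7
pos_y_7 = 3
pos_z_7 = 9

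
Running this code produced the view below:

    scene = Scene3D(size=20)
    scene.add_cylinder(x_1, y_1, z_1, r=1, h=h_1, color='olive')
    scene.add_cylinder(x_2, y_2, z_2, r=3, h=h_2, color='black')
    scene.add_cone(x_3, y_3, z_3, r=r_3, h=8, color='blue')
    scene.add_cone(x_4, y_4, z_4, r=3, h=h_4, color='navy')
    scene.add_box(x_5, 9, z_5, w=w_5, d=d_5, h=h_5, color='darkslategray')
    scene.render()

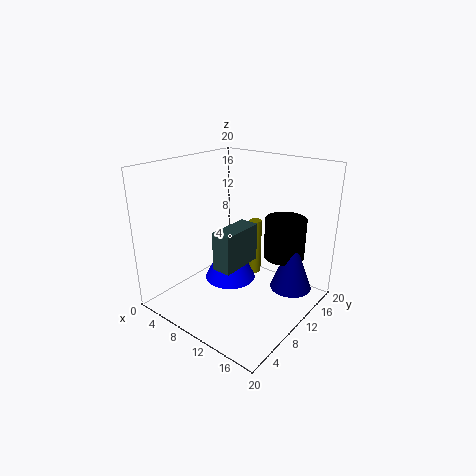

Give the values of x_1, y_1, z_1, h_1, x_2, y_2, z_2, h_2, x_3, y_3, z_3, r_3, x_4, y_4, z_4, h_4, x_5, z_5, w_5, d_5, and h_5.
x_1 = 8; y_1 = 17; z_1 = 1; h_1 = 9; x_2 = 14; y_2 = 16; z_2 = 6; h_2 = 6; x_3 = 6; y_3 = 13; z_3 = 1; r_3 = 4; x_4 = 16; y_4 = 15; z_4 = 2; h_4 = 8; x_5 = 6; z_5 = 4; w_5 = 3; d_5 = 7; h_5 = 6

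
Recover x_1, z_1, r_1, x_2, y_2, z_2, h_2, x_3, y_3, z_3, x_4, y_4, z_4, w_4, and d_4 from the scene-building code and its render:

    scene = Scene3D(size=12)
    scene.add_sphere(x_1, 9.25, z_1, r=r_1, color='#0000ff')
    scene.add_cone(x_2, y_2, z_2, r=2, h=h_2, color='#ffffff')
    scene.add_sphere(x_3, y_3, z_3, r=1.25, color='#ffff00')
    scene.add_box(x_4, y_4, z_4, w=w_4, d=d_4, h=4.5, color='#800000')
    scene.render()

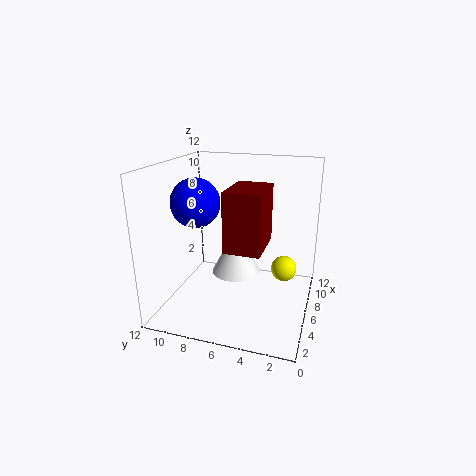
x_1 = 5
z_1 = 9
r_1 = 2
x_2 = 5.5
y_2 = 6
z_2 = 3.25
h_2 = 3.75
x_3 = 10.75
y_3 = 2.75
z_3 = 1.25
x_4 = 2.25
y_4 = 3.25
z_4 = 6.25
w_4 = 4
d_4 = 2.75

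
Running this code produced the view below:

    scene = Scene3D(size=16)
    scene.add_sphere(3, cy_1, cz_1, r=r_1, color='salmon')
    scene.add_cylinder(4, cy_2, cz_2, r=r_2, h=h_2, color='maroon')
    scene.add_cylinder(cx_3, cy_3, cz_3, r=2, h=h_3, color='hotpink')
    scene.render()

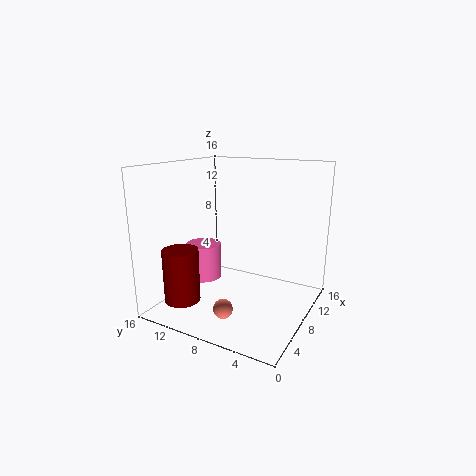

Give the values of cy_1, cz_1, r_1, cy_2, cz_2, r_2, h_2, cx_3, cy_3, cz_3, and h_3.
cy_1 = 7, cz_1 = 2, r_1 = 1, cy_2 = 13, cz_2 = 1, r_2 = 2, h_2 = 6, cx_3 = 7, cy_3 = 12, cz_3 = 3, h_3 = 4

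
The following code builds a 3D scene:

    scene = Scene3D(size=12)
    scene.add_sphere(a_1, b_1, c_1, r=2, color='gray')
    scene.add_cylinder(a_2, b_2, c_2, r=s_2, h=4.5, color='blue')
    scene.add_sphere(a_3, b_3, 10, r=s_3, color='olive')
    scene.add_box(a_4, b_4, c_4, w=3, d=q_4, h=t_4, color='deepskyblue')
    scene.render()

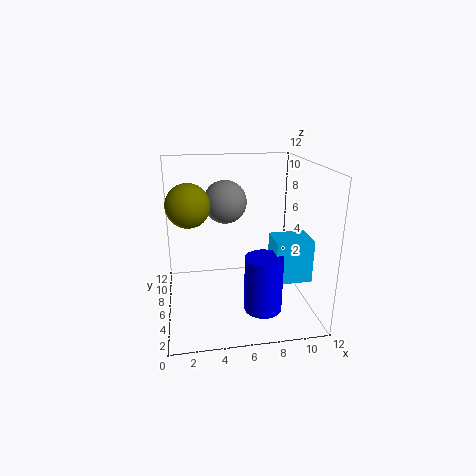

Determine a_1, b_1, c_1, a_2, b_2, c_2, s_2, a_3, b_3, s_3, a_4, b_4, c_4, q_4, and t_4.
a_1 = 5.5
b_1 = 10
c_1 = 8
a_2 = 7.5
b_2 = 3
c_2 = 1
s_2 = 1.5
a_3 = 2
b_3 = 2.5
s_3 = 1.5
a_4 = 8.5
b_4 = 3
c_4 = 3
q_4 = 2.5
t_4 = 3.5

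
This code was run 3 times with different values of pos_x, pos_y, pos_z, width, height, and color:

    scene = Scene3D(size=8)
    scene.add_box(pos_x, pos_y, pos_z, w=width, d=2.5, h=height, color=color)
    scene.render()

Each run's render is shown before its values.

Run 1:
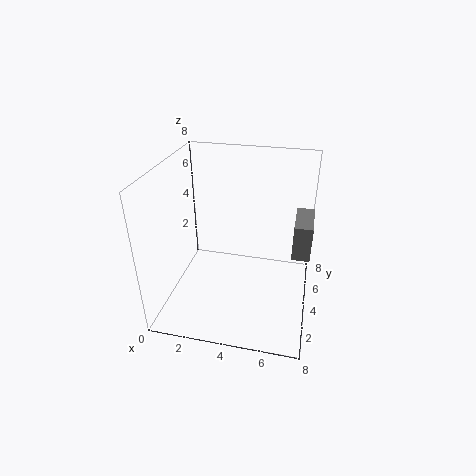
pos_x = 7; pos_y = 4; pos_z = 3; width = 1; height = 2; color = 'gray'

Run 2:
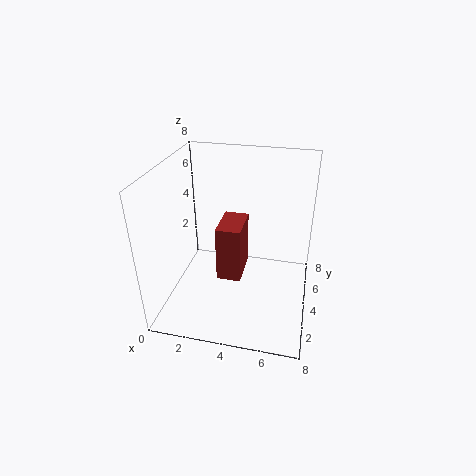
pos_x = 2.5; pos_y = 4.5; pos_z = 0.5; width = 1.5; height = 3.5; color = 'brown'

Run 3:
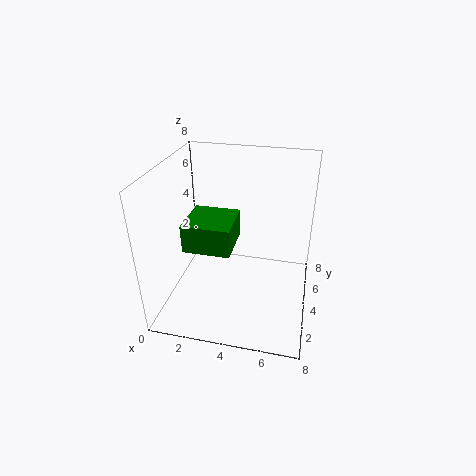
pos_x = 1.5; pos_y = 2; pos_z = 4; width = 2.5; height = 1.5; color = 'green'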